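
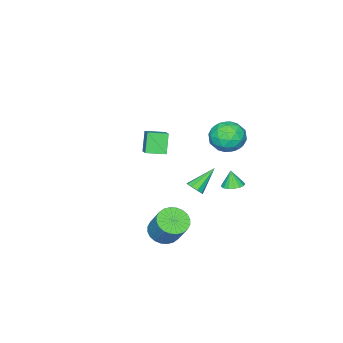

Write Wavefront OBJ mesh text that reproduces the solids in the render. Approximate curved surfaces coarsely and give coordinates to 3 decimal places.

v 1.172 2.173 -0.509
v 1.588 2.289 -0.05
v -0.292 2.527 0.729
v 1.497 2.653 -0.262
v 1.254 2.793 -0.589
v 0.973 2.643 -0.879
v 0.785 2.273 -0.996
v 0.778 1.857 -0.885
v 0.956 1.588 -0.598
v 1.235 1.594 -0.27
v 1.485 1.871 -0.053
v -1.332 3.16 -1.071
v -0.605 3.02 -1.044
v -1.428 2.88 0.071
v -0.629 3.364 -0.962
v -0.813 3.661 -0.904
v -1.116 3.843 -0.885
v -1.469 3.869 -0.909
v -1.79 3.732 -0.97
v -2.006 3.464 -1.054
v -2.067 3.127 -1.142
v -1.96 2.797 -1.213
v -1.709 2.55 -1.253
v -1.372 2.443 -1.25
v -1.025 2.5 -1.207
v -0.748 2.709 -1.132
v -2.82 -3.678 -1.79
v -3.505 -4.088 -0.381
v -1.89 -2.633 -1.034
v -2.575 -3.043 0.375
v -1.885 -4.637 -1.615
v -2.57 -5.047 -0.206
v -0.955 -3.592 -0.859
v -1.64 -4.002 0.55
v -1.07 4.106 3.082
v 0.058 4.27 3.544
v -1.158 2.31 3.936
v -0.03 2.474 4.398
v -0.971 3.143 4.821
v -0.917 4.253 4.294
v -0.183 2.327 3.186
v -0.129 3.437 2.659
v 0.606 3.171 3.608
v 0.119 3.675 4.619
v -1.219 2.905 2.861
v -1.706 3.409 3.872
v -0.499 4.346 3.238
v -0.601 2.234 4.242
v -1.155 2.627 4.491
v -0.492 2.724 4.762
v -1.072 4.335 3.679
v -0.409 4.432 3.951
v -1.014 3.769 4.701
v -0.691 2.148 3.529
v -0.028 2.245 3.801
v -0.608 3.856 2.718
v 0.055 3.953 2.989
v -0.086 2.811 2.779
v 0.487 3.796 3.548
v 0.436 2.741 4.049
v 0.346 2.654 3.337
v 0.377 3.307 3.027
v 0.2 4.093 4.142
v 0.149 3.037 4.643
v -0.404 3.43 4.892
v -0.373 4.082 4.582
v 0.523 3.447 4.179
v -1.249 3.543 2.837
v -1.3 2.487 3.338
v -0.727 2.498 2.898
v -0.696 3.15 2.588
v -1.536 3.839 3.431
v -1.587 2.784 3.932
v -1.477 3.273 4.453
v -1.446 3.926 4.143
v -1.623 3.133 3.301
v 1.888 0.36 -4.812
v 2.791 -0.202 -4.688
v 3.274 0.958 -2.944
v 2.372 1.52 -3.068
v 2.922 0.11 -4.932
v 3.405 1.271 -3.188
v 2.896 0.46 -5.158
v 3.379 1.621 -3.414
v 2.716 0.795 -5.331
v 3.2 1.956 -3.587
v 2.411 1.064 -5.425
v 2.894 2.224 -3.681
v 2.026 1.225 -5.426
v 2.509 2.386 -3.682
v 1.62 1.255 -5.333
v 2.103 2.415 -3.589
v 1.255 1.148 -5.161
v 1.738 2.309 -3.417
v 0.986 0.922 -4.936
v 1.469 2.082 -3.192
v 0.855 0.609 -4.692
v 1.338 1.77 -2.948
v 0.881 0.259 -4.466
v 1.364 1.42 -2.722
v 1.06 -0.076 -4.293
v 1.544 1.085 -2.549
v 1.366 -0.344 -4.199
v 1.849 0.816 -2.455
v 1.751 -0.506 -4.198
v 2.234 0.655 -2.454
v 2.157 -0.535 -4.291
v 2.64 0.625 -2.547
v 2.522 -0.429 -4.463
v 3.005 0.732 -2.719
f 2 1 4
f 2 4 3
f 4 1 5
f 4 5 3
f 5 1 6
f 5 6 3
f 6 1 7
f 6 7 3
f 7 1 8
f 7 8 3
f 8 1 9
f 8 9 3
f 9 1 10
f 9 10 3
f 10 1 11
f 10 11 3
f 11 1 2
f 11 2 3
f 13 12 15
f 13 15 14
f 15 12 16
f 15 16 14
f 16 12 17
f 16 17 14
f 17 12 18
f 17 18 14
f 18 12 19
f 18 19 14
f 19 12 20
f 19 20 14
f 20 12 21
f 20 21 14
f 21 12 22
f 21 22 14
f 22 12 23
f 22 23 14
f 23 12 24
f 23 24 14
f 24 12 25
f 24 25 14
f 25 12 26
f 25 26 14
f 26 12 13
f 26 13 14
f 28 30 27
f 31 28 27
f 27 30 29
f 29 31 27
f 28 34 30
f 32 28 31
f 32 34 28
f 30 34 29
f 33 31 29
f 29 34 33
f 33 32 31
f 34 32 33
f 35 72 51
f 72 46 75
f 51 75 40
f 72 75 51
f 35 51 47
f 51 40 52
f 47 52 36
f 51 52 47
f 35 47 56
f 47 36 57
f 56 57 42
f 47 57 56
f 35 56 68
f 56 42 71
f 68 71 45
f 56 71 68
f 35 68 72
f 68 45 76
f 72 76 46
f 68 76 72
f 36 52 63
f 52 40 66
f 63 66 44
f 52 66 63
f 40 75 53
f 75 46 74
f 53 74 39
f 75 74 53
f 46 76 73
f 76 45 69
f 73 69 37
f 76 69 73
f 45 71 70
f 71 42 58
f 70 58 41
f 71 58 70
f 42 57 62
f 57 36 59
f 62 59 43
f 57 59 62
f 38 64 50
f 64 44 65
f 50 65 39
f 64 65 50
f 38 50 48
f 50 39 49
f 48 49 37
f 50 49 48
f 38 48 55
f 48 37 54
f 55 54 41
f 48 54 55
f 38 55 60
f 55 41 61
f 60 61 43
f 55 61 60
f 38 60 64
f 60 43 67
f 64 67 44
f 60 67 64
f 39 65 53
f 65 44 66
f 53 66 40
f 65 66 53
f 37 49 73
f 49 39 74
f 73 74 46
f 49 74 73
f 41 54 70
f 54 37 69
f 70 69 45
f 54 69 70
f 43 61 62
f 61 41 58
f 62 58 42
f 61 58 62
f 44 67 63
f 67 43 59
f 63 59 36
f 67 59 63
f 78 77 81
f 78 81 79
f 79 81 82
f 79 82 80
f 81 77 83
f 81 83 82
f 82 83 84
f 82 84 80
f 83 77 85
f 83 85 84
f 84 85 86
f 84 86 80
f 85 77 87
f 85 87 86
f 86 87 88
f 86 88 80
f 87 77 89
f 87 89 88
f 88 89 90
f 88 90 80
f 89 77 91
f 89 91 90
f 90 91 92
f 90 92 80
f 91 77 93
f 91 93 92
f 92 93 94
f 92 94 80
f 93 77 95
f 93 95 94
f 94 95 96
f 94 96 80
f 95 77 97
f 95 97 96
f 96 97 98
f 96 98 80
f 97 77 99
f 97 99 98
f 98 99 100
f 98 100 80
f 99 77 101
f 99 101 100
f 100 101 102
f 100 102 80
f 101 77 103
f 101 103 102
f 102 103 104
f 102 104 80
f 103 77 105
f 103 105 104
f 104 105 106
f 104 106 80
f 105 77 107
f 105 107 106
f 106 107 108
f 106 108 80
f 107 77 109
f 107 109 108
f 108 109 110
f 108 110 80
f 109 77 78
f 109 78 110
f 110 78 79
f 110 79 80



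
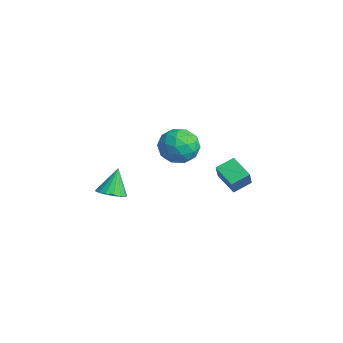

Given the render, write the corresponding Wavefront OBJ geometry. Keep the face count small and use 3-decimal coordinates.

v -0.665 -3.898 -2.527
v 0.004 -3.358 -2.539
v -1.135 -3.282 -1.013
v -0.298 -3.145 -2.719
v -0.684 -3.104 -2.856
v -1.066 -3.245 -2.917
v -1.356 -3.536 -2.889
v -1.488 -3.909 -2.777
v -1.431 -4.281 -2.609
v -1.199 -4.564 -2.421
v -0.844 -4.695 -2.258
v -0.449 -4.643 -2.156
v -0.103 -4.421 -2.139
v 0.114 -4.079 -2.211
v 0.153 -3.695 -2.355
v -0.315 3.066 -4.066
v -1.607 2.732 -3.402
v -0.354 4.158 -3.594
v -1.646 3.824 -2.93
v 0.426 2.576 -2.87
v -0.866 2.242 -2.206
v 0.387 3.668 -2.398
v -0.905 3.334 -1.734
v -1.213 0.429 -0.175
v -0.082 0.854 -0.132
v -0.658 -1.154 0.832
v 0.473 -0.729 0.875
v -0.404 -0.178 1.499
v -0.747 0.8 0.877
v 0.007 -1.1 -0.177
v -0.336 -0.122 -0.799
v 0.672 -0.091 -0.133
v 0.418 0.478 0.903
v -1.158 -0.778 -0.203
v -1.412 -0.209 0.833
v -0.696 0.78 -0.242
v -0.044 -1.08 0.942
v -0.559 -0.756 1.309
v 0.106 -0.507 1.334
v -1.087 0.749 0.351
v -0.422 0.999 0.377
v -0.611 0.392 1.335
v -0.318 -1.299 0.323
v 0.347 -1.049 0.349
v -0.846 0.207 -0.634
v -0.181 0.456 -0.609
v -0.129 -0.692 -0.635
v 0.412 0.474 -0.217
v 0.738 -0.456 0.375
v 0.464 -0.674 -0.243
v 0.262 -0.099 -0.609
v 0.263 0.809 0.392
v 0.589 -0.121 0.984
v 0.074 0.203 1.351
v -0.128 0.778 0.985
v 0.706 0.254 0.391
v -1.329 -0.179 -0.284
v -1.003 -1.109 0.308
v -0.612 -1.078 -0.285
v -0.814 -0.503 -0.651
v -1.478 0.156 0.325
v -1.152 -0.774 0.917
v -1.002 -0.201 1.309
v -1.204 0.374 0.943
v -1.446 -0.554 0.309
f 2 1 4
f 2 4 3
f 4 1 5
f 4 5 3
f 5 1 6
f 5 6 3
f 6 1 7
f 6 7 3
f 7 1 8
f 7 8 3
f 8 1 9
f 8 9 3
f 9 1 10
f 9 10 3
f 10 1 11
f 10 11 3
f 11 1 12
f 11 12 3
f 12 1 13
f 12 13 3
f 13 1 14
f 13 14 3
f 14 1 15
f 14 15 3
f 15 1 2
f 15 2 3
f 17 19 16
f 20 17 16
f 16 19 18
f 18 20 16
f 17 23 19
f 21 17 20
f 21 23 17
f 19 23 18
f 22 20 18
f 18 23 22
f 22 21 20
f 23 21 22
f 24 61 40
f 61 35 64
f 40 64 29
f 61 64 40
f 24 40 36
f 40 29 41
f 36 41 25
f 40 41 36
f 24 36 45
f 36 25 46
f 45 46 31
f 36 46 45
f 24 45 57
f 45 31 60
f 57 60 34
f 45 60 57
f 24 57 61
f 57 34 65
f 61 65 35
f 57 65 61
f 25 41 52
f 41 29 55
f 52 55 33
f 41 55 52
f 29 64 42
f 64 35 63
f 42 63 28
f 64 63 42
f 35 65 62
f 65 34 58
f 62 58 26
f 65 58 62
f 34 60 59
f 60 31 47
f 59 47 30
f 60 47 59
f 31 46 51
f 46 25 48
f 51 48 32
f 46 48 51
f 27 53 39
f 53 33 54
f 39 54 28
f 53 54 39
f 27 39 37
f 39 28 38
f 37 38 26
f 39 38 37
f 27 37 44
f 37 26 43
f 44 43 30
f 37 43 44
f 27 44 49
f 44 30 50
f 49 50 32
f 44 50 49
f 27 49 53
f 49 32 56
f 53 56 33
f 49 56 53
f 28 54 42
f 54 33 55
f 42 55 29
f 54 55 42
f 26 38 62
f 38 28 63
f 62 63 35
f 38 63 62
f 30 43 59
f 43 26 58
f 59 58 34
f 43 58 59
f 32 50 51
f 50 30 47
f 51 47 31
f 50 47 51
f 33 56 52
f 56 32 48
f 52 48 25
f 56 48 52



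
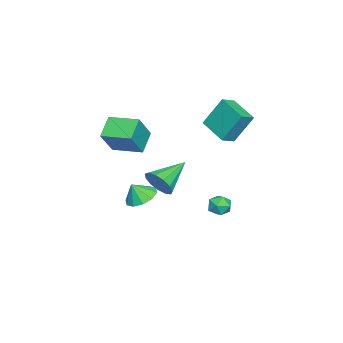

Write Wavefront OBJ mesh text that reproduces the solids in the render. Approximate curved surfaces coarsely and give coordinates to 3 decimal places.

v 1.489 0.226 0.854
v 2.019 0.651 1.459
v -0.129 1.054 1.686
v 1.975 0.968 1.058
v 1.776 1.049 0.592
v 1.487 0.868 0.209
v 1.198 0.484 0.031
v 1.002 0.017 0.114
v 0.96 -0.383 0.431
v 1.087 -0.59 0.883
v 1.341 -0.538 1.325
v 1.642 -0.244 1.618
v 1.895 0.2 1.668
v -3.344 0.905 2.916
v -3.674 1.828 4.602
v -4.094 1.312 2.546
v -4.424 2.235 4.232
v -2.336 2.265 2.368
v -2.666 3.188 4.054
v -3.086 2.672 1.998
v -3.416 3.595 3.684
v -2.401 -3.227 2.114
v -1.348 -3.46 3.568
v -2.252 -1.521 2.28
v -1.2 -1.755 3.735
v -1.26 -3.245 1.285
v -0.208 -3.479 2.74
v -1.112 -1.54 1.452
v -0.059 -1.773 2.906
v 3.564 4.546 1.165
v 3.931 3.998 1.297
v 2.789 3.922 0.723
v 3.156 3.374 0.855
v 2.879 3.723 1.359
v 3.358 4.109 1.632
v 3.362 3.811 0.388
v 3.841 4.197 0.661
v 3.806 3.543 0.817
v 3.507 3.489 1.417
v 3.213 4.431 0.603
v 2.914 4.377 1.203
v -1.074 -1.628 -1.768
v -0.201 -1.737 -2.069
v -0.806 -2.072 -0.832
v -0.238 -1.223 -1.815
v -0.595 -0.864 -1.542
v -1.134 -0.796 -1.356
v -1.651 -1.047 -1.327
v -1.947 -1.519 -1.467
v -1.91 -2.033 -1.721
v -1.553 -2.392 -1.994
v -1.014 -2.459 -2.18
v -0.497 -2.209 -2.209
f 2 1 4
f 2 4 3
f 4 1 5
f 4 5 3
f 5 1 6
f 5 6 3
f 6 1 7
f 6 7 3
f 7 1 8
f 7 8 3
f 8 1 9
f 8 9 3
f 9 1 10
f 9 10 3
f 10 1 11
f 10 11 3
f 11 1 12
f 11 12 3
f 12 1 13
f 12 13 3
f 13 1 2
f 13 2 3
f 15 17 14
f 18 15 14
f 14 17 16
f 16 18 14
f 15 21 17
f 19 15 18
f 19 21 15
f 17 21 16
f 20 18 16
f 16 21 20
f 20 19 18
f 21 19 20
f 23 25 22
f 26 23 22
f 22 25 24
f 24 26 22
f 23 29 25
f 27 23 26
f 27 29 23
f 25 29 24
f 28 26 24
f 24 29 28
f 28 27 26
f 29 27 28
f 30 41 35
f 30 35 31
f 30 31 37
f 30 37 40
f 30 40 41
f 31 35 39
f 35 41 34
f 41 40 32
f 40 37 36
f 37 31 38
f 33 39 34
f 33 34 32
f 33 32 36
f 33 36 38
f 33 38 39
f 34 39 35
f 32 34 41
f 36 32 40
f 38 36 37
f 39 38 31
f 43 42 45
f 43 45 44
f 45 42 46
f 45 46 44
f 46 42 47
f 46 47 44
f 47 42 48
f 47 48 44
f 48 42 49
f 48 49 44
f 49 42 50
f 49 50 44
f 50 42 51
f 50 51 44
f 51 42 52
f 51 52 44
f 52 42 53
f 52 53 44
f 53 42 43
f 53 43 44



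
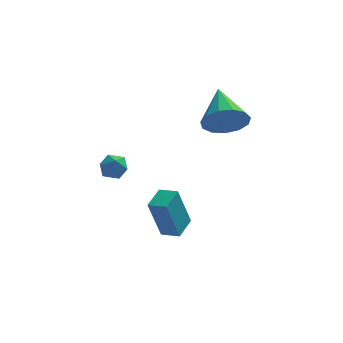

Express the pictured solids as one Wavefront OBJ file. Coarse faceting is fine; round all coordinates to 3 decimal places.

v 1.386 -2.522 -4.451
v 0.846 -2.863 -2.451
v 1.835 -1.495 -4.155
v 1.295 -1.835 -2.154
v 2.165 -2.905 -4.306
v 1.625 -3.245 -2.305
v 2.614 -1.877 -4.009
v 2.074 -2.218 -2.009
v 4.022 -1.138 1.561
v 4.596 -0.667 0.804
v 3.718 0.738 2.499
v 4.03 -0.663 0.613
v 3.462 -0.811 0.723
v 3.071 -1.062 1.099
v 2.983 -1.338 1.622
v 3.225 -1.55 2.125
v 3.72 -1.631 2.449
v 4.311 -1.556 2.491
v 4.81 -1.349 2.238
v 5.06 -1.074 1.77
v 4.98 -0.82 1.236
v -0.742 -2.807 0.502
v -0.497 -2.412 0.001
v -0.523 -3.708 -0.101
v -0.278 -3.313 -0.602
v 0.062 -3.366 -0.011
v -0.074 -2.809 0.361
v -0.946 -3.311 -0.461
v -1.082 -2.754 -0.089
v -0.623 -2.724 -0.595
v 0 -2.758 -0.316
v -1.02 -3.362 0.216
v -0.397 -3.396 0.495
f 2 4 1
f 5 2 1
f 1 4 3
f 3 5 1
f 2 8 4
f 6 2 5
f 6 8 2
f 4 8 3
f 7 5 3
f 3 8 7
f 7 6 5
f 8 6 7
f 10 9 12
f 10 12 11
f 12 9 13
f 12 13 11
f 13 9 14
f 13 14 11
f 14 9 15
f 14 15 11
f 15 9 16
f 15 16 11
f 16 9 17
f 16 17 11
f 17 9 18
f 17 18 11
f 18 9 19
f 18 19 11
f 19 9 20
f 19 20 11
f 20 9 21
f 20 21 11
f 21 9 10
f 21 10 11
f 22 33 27
f 22 27 23
f 22 23 29
f 22 29 32
f 22 32 33
f 23 27 31
f 27 33 26
f 33 32 24
f 32 29 28
f 29 23 30
f 25 31 26
f 25 26 24
f 25 24 28
f 25 28 30
f 25 30 31
f 26 31 27
f 24 26 33
f 28 24 32
f 30 28 29
f 31 30 23



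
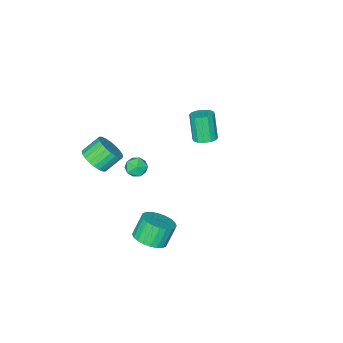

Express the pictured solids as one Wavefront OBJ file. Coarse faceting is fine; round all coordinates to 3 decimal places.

v -3.72 -1.106 -1.27
v -3.051 -0.945 -1.099
v -3.33 -1.553 0.562
v -4 -1.714 0.39
v -3.244 -0.643 -1.021
v -3.523 -1.25 0.64
v -3.565 -0.464 -1.009
v -3.844 -1.072 0.651
v -3.928 -0.458 -1.068
v -4.207 -1.066 0.592
v -4.235 -0.625 -1.181
v -4.514 -1.233 0.48
v -4.404 -0.922 -1.318
v -4.683 -1.529 0.343
v -4.39 -1.267 -1.442
v -4.669 -1.875 0.219
v -4.197 -1.57 -1.52
v -4.476 -2.177 0.141
v -3.876 -1.748 -1.531
v -4.155 -2.356 0.129
v -3.513 -1.754 -1.472
v -3.792 -2.362 0.188
v -3.206 -1.587 -1.36
v -3.485 -2.195 0.301
v -3.037 -1.291 -1.223
v -3.316 -1.898 0.438
v 3.758 -1.648 1.021
v 4.117 -2.221 1.63
v 3.201 -1.906 2.467
v 2.842 -1.332 1.859
v 4.29 -1.921 1.706
v 3.375 -1.606 2.544
v 4.383 -1.58 1.679
v 3.467 -1.265 2.517
v 4.38 -1.248 1.552
v 3.465 -0.933 2.389
v 4.283 -0.978 1.343
v 3.367 -0.663 2.181
v 4.106 -0.809 1.086
v 3.19 -0.494 1.924
v 3.875 -0.768 0.819
v 2.96 -0.453 1.656
v 3.627 -0.861 0.583
v 2.712 -0.546 1.42
v 3.399 -1.074 0.413
v 2.483 -0.759 1.25
v 3.225 -1.374 0.336
v 2.31 -1.059 1.174
v 3.133 -1.715 0.363
v 2.217 -1.4 1.201
v 3.135 -2.047 0.491
v 2.22 -1.732 1.328
v 3.233 -2.317 0.699
v 2.317 -2.002 1.537
v 3.41 -2.486 0.956
v 2.494 -2.171 1.794
v 3.64 -2.527 1.224
v 2.725 -2.212 2.061
v 3.888 -2.434 1.46
v 2.973 -2.119 2.297
v 2.284 1.068 1.556
v 2.862 1.123 1.139
v 2.398 -0.083 1.561
v 2.976 -0.028 1.144
v 3.001 0.199 1.821
v 2.93 0.911 1.818
v 2.33 0.129 0.882
v 2.259 0.841 0.879
v 2.89 0.543 0.722
v 3.305 0.587 1.303
v 1.955 0.453 1.397
v 2.37 0.497 1.978
v 3.481 2.567 -2.889
v 4.121 1.901 -2.532
v 3.459 1.907 -1.333
v 2.819 2.573 -1.691
v 4.296 2.233 -2.437
v 3.633 2.239 -1.238
v 4.347 2.615 -2.411
v 3.684 2.621 -1.212
v 4.266 2.989 -2.458
v 3.603 2.995 -1.259
v 4.065 3.3 -2.57
v 3.403 3.306 -1.371
v 3.776 3.499 -2.731
v 3.113 3.505 -1.532
v 3.442 3.556 -2.916
v 2.779 3.562 -1.717
v 3.114 3.462 -3.097
v 2.451 3.468 -1.898
v 2.841 3.233 -3.247
v 2.179 3.239 -2.048
v 2.667 2.901 -3.342
v 2.004 2.907 -2.143
v 2.616 2.519 -3.368
v 1.953 2.525 -2.169
v 2.697 2.145 -3.321
v 2.034 2.151 -2.122
v 2.897 1.834 -3.209
v 2.235 1.84 -2.01
v 3.187 1.635 -3.048
v 2.524 1.641 -1.849
v 3.521 1.578 -2.863
v 2.858 1.584 -1.664
v 3.849 1.672 -2.682
v 3.186 1.678 -1.483
f 2 1 5
f 2 5 3
f 3 5 6
f 3 6 4
f 5 1 7
f 5 7 6
f 6 7 8
f 6 8 4
f 7 1 9
f 7 9 8
f 8 9 10
f 8 10 4
f 9 1 11
f 9 11 10
f 10 11 12
f 10 12 4
f 11 1 13
f 11 13 12
f 12 13 14
f 12 14 4
f 13 1 15
f 13 15 14
f 14 15 16
f 14 16 4
f 15 1 17
f 15 17 16
f 16 17 18
f 16 18 4
f 17 1 19
f 17 19 18
f 18 19 20
f 18 20 4
f 19 1 21
f 19 21 20
f 20 21 22
f 20 22 4
f 21 1 23
f 21 23 22
f 22 23 24
f 22 24 4
f 23 1 25
f 23 25 24
f 24 25 26
f 24 26 4
f 25 1 2
f 25 2 26
f 26 2 3
f 26 3 4
f 28 27 31
f 28 31 29
f 29 31 32
f 29 32 30
f 31 27 33
f 31 33 32
f 32 33 34
f 32 34 30
f 33 27 35
f 33 35 34
f 34 35 36
f 34 36 30
f 35 27 37
f 35 37 36
f 36 37 38
f 36 38 30
f 37 27 39
f 37 39 38
f 38 39 40
f 38 40 30
f 39 27 41
f 39 41 40
f 40 41 42
f 40 42 30
f 41 27 43
f 41 43 42
f 42 43 44
f 42 44 30
f 43 27 45
f 43 45 44
f 44 45 46
f 44 46 30
f 45 27 47
f 45 47 46
f 46 47 48
f 46 48 30
f 47 27 49
f 47 49 48
f 48 49 50
f 48 50 30
f 49 27 51
f 49 51 50
f 50 51 52
f 50 52 30
f 51 27 53
f 51 53 52
f 52 53 54
f 52 54 30
f 53 27 55
f 53 55 54
f 54 55 56
f 54 56 30
f 55 27 57
f 55 57 56
f 56 57 58
f 56 58 30
f 57 27 59
f 57 59 58
f 58 59 60
f 58 60 30
f 59 27 28
f 59 28 60
f 60 28 29
f 60 29 30
f 61 72 66
f 61 66 62
f 61 62 68
f 61 68 71
f 61 71 72
f 62 66 70
f 66 72 65
f 72 71 63
f 71 68 67
f 68 62 69
f 64 70 65
f 64 65 63
f 64 63 67
f 64 67 69
f 64 69 70
f 65 70 66
f 63 65 72
f 67 63 71
f 69 67 68
f 70 69 62
f 74 73 77
f 74 77 75
f 75 77 78
f 75 78 76
f 77 73 79
f 77 79 78
f 78 79 80
f 78 80 76
f 79 73 81
f 79 81 80
f 80 81 82
f 80 82 76
f 81 73 83
f 81 83 82
f 82 83 84
f 82 84 76
f 83 73 85
f 83 85 84
f 84 85 86
f 84 86 76
f 85 73 87
f 85 87 86
f 86 87 88
f 86 88 76
f 87 73 89
f 87 89 88
f 88 89 90
f 88 90 76
f 89 73 91
f 89 91 90
f 90 91 92
f 90 92 76
f 91 73 93
f 91 93 92
f 92 93 94
f 92 94 76
f 93 73 95
f 93 95 94
f 94 95 96
f 94 96 76
f 95 73 97
f 95 97 96
f 96 97 98
f 96 98 76
f 97 73 99
f 97 99 98
f 98 99 100
f 98 100 76
f 99 73 101
f 99 101 100
f 100 101 102
f 100 102 76
f 101 73 103
f 101 103 102
f 102 103 104
f 102 104 76
f 103 73 105
f 103 105 104
f 104 105 106
f 104 106 76
f 105 73 74
f 105 74 106
f 106 74 75
f 106 75 76



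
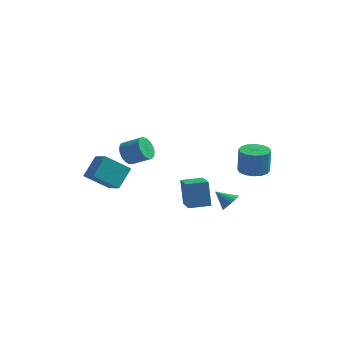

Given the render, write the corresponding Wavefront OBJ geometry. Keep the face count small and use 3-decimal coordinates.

v -2.668 -0.368 0.12
v -2.324 -0.143 -0.543
v -1.229 -0.108 0.036
v -1.572 -0.332 0.7
v -2.421 0.178 -0.38
v -1.325 0.213 0.2
v -2.574 0.374 -0.102
v -1.479 0.409 0.478
v -2.749 0.401 0.227
v -1.653 0.436 0.807
v -2.905 0.251 0.532
v -1.809 0.286 1.111
v -3.007 -0.04 0.742
v -1.911 -0.005 1.321
v -3.031 -0.406 0.81
v -1.935 -0.371 1.389
v -2.972 -0.764 0.719
v -1.876 -0.729 1.299
v -2.843 -1.031 0.492
v -1.747 -0.995 1.071
v -2.674 -1.145 0.179
v -1.578 -1.11 0.759
v -2.504 -1.082 -0.147
v -1.408 -1.047 0.433
v -2.371 -0.855 -0.412
v -1.275 -0.82 0.168
v -2.306 -0.516 -0.555
v -1.211 -0.481 0.025
v 0.767 -1.037 -2.77
v 0.486 -0.707 -1.208
v 1.807 -0.382 -2.721
v 1.527 -0.053 -1.16
v 1.473 -2.187 -2.4
v 1.193 -1.858 -0.839
v 2.514 -1.533 -2.352
v 2.233 -1.203 -0.79
v 2.765 1.009 -3.393
v 3.094 0.665 -2.935
v 1.855 1.051 -2.707
v 3.158 0.944 -2.867
v 3.145 1.235 -2.903
v 3.056 1.481 -3.036
v 2.91 1.634 -3.239
v 2.735 1.663 -3.473
v 2.565 1.563 -3.692
v 2.436 1.352 -3.85
v 2.371 1.074 -3.919
v 2.385 0.783 -3.883
v 2.474 0.536 -3.75
v 2.62 0.383 -3.546
v 2.795 0.354 -3.312
v 2.964 0.455 -3.094
v -3.8 -0.241 -2.815
v -4.995 -0.982 -1.724
v -3.519 0.842 -1.771
v -4.714 0.1 -0.68
v -2.946 -0.92 -2.34
v -4.141 -1.662 -1.249
v -2.665 0.162 -1.296
v -3.86 -0.579 -0.205
v 3.196 3.657 -2.075
v 4.063 3.459 -2.103
v 4.112 3.444 -0.514
v 3.244 3.643 -0.485
v 4.046 3.919 -2.098
v 4.095 3.905 -0.509
v 3.801 4.309 -2.087
v 3.85 4.295 -0.498
v 3.394 4.525 -2.073
v 3.443 4.51 -0.484
v 2.934 4.508 -2.059
v 2.983 4.493 -0.47
v 2.544 4.263 -2.049
v 2.593 4.248 -0.46
v 2.328 3.856 -2.046
v 2.377 3.841 -0.457
v 2.345 3.395 -2.051
v 2.394 3.381 -0.462
v 2.59 3.005 -2.062
v 2.639 2.991 -0.473
v 2.997 2.79 -2.076
v 3.046 2.775 -0.487
v 3.457 2.807 -2.09
v 3.506 2.792 -0.501
v 3.847 3.052 -2.1
v 3.896 3.037 -0.511
f 2 1 5
f 2 5 3
f 3 5 6
f 3 6 4
f 5 1 7
f 5 7 6
f 6 7 8
f 6 8 4
f 7 1 9
f 7 9 8
f 8 9 10
f 8 10 4
f 9 1 11
f 9 11 10
f 10 11 12
f 10 12 4
f 11 1 13
f 11 13 12
f 12 13 14
f 12 14 4
f 13 1 15
f 13 15 14
f 14 15 16
f 14 16 4
f 15 1 17
f 15 17 16
f 16 17 18
f 16 18 4
f 17 1 19
f 17 19 18
f 18 19 20
f 18 20 4
f 19 1 21
f 19 21 20
f 20 21 22
f 20 22 4
f 21 1 23
f 21 23 22
f 22 23 24
f 22 24 4
f 23 1 25
f 23 25 24
f 24 25 26
f 24 26 4
f 25 1 27
f 25 27 26
f 26 27 28
f 26 28 4
f 27 1 2
f 27 2 28
f 28 2 3
f 28 3 4
f 30 32 29
f 33 30 29
f 29 32 31
f 31 33 29
f 30 36 32
f 34 30 33
f 34 36 30
f 32 36 31
f 35 33 31
f 31 36 35
f 35 34 33
f 36 34 35
f 38 37 40
f 38 40 39
f 40 37 41
f 40 41 39
f 41 37 42
f 41 42 39
f 42 37 43
f 42 43 39
f 43 37 44
f 43 44 39
f 44 37 45
f 44 45 39
f 45 37 46
f 45 46 39
f 46 37 47
f 46 47 39
f 47 37 48
f 47 48 39
f 48 37 49
f 48 49 39
f 49 37 50
f 49 50 39
f 50 37 51
f 50 51 39
f 51 37 52
f 51 52 39
f 52 37 38
f 52 38 39
f 54 56 53
f 57 54 53
f 53 56 55
f 55 57 53
f 54 60 56
f 58 54 57
f 58 60 54
f 56 60 55
f 59 57 55
f 55 60 59
f 59 58 57
f 60 58 59
f 62 61 65
f 62 65 63
f 63 65 66
f 63 66 64
f 65 61 67
f 65 67 66
f 66 67 68
f 66 68 64
f 67 61 69
f 67 69 68
f 68 69 70
f 68 70 64
f 69 61 71
f 69 71 70
f 70 71 72
f 70 72 64
f 71 61 73
f 71 73 72
f 72 73 74
f 72 74 64
f 73 61 75
f 73 75 74
f 74 75 76
f 74 76 64
f 75 61 77
f 75 77 76
f 76 77 78
f 76 78 64
f 77 61 79
f 77 79 78
f 78 79 80
f 78 80 64
f 79 61 81
f 79 81 80
f 80 81 82
f 80 82 64
f 81 61 83
f 81 83 82
f 82 83 84
f 82 84 64
f 83 61 85
f 83 85 84
f 84 85 86
f 84 86 64
f 85 61 62
f 85 62 86
f 86 62 63
f 86 63 64



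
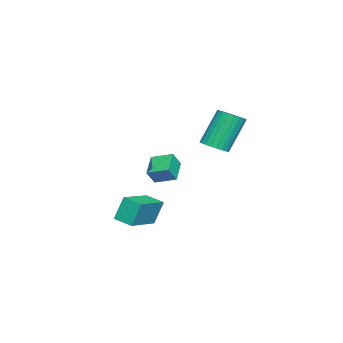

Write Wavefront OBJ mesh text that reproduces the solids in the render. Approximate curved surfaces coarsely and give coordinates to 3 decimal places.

v -3.126 -4.194 -2.188
v -3.107 -3.082 -1.828
v -1.992 -4.023 -2.779
v -1.973 -2.91 -2.419
v -2.687 -4.45 -1.421
v -2.668 -3.337 -1.061
v -1.553 -4.278 -2.012
v -1.534 -3.166 -1.652
v 2.433 -3.298 -3.06
v 2.123 -2.944 -1.816
v 2.696 -2.374 -3.257
v 2.386 -2.02 -2.013
v 4.274 -3.7 -2.487
v 3.964 -3.346 -1.243
v 4.537 -2.776 -2.684
v 4.227 -2.422 -1.44
v -1.474 -0.886 0.161
v -0.823 -0.563 0.35
v -1.656 0.029 2.207
v -2.306 -0.294 2.019
v -0.961 -0.342 0.217
v -1.794 0.251 2.075
v -1.177 -0.203 0.076
v -2.009 0.39 1.934
v -1.438 -0.168 -0.052
v -2.27 0.424 1.806
v -1.704 -0.243 -0.147
v -2.537 0.35 1.71
v -1.935 -0.415 -0.196
v -2.768 0.177 1.662
v -2.096 -0.659 -0.19
v -2.929 -0.067 1.667
v -2.162 -0.938 -0.131
v -2.995 -0.346 1.727
v -2.124 -1.209 -0.027
v -2.957 -0.617 1.83
v -1.986 -1.431 0.105
v -2.819 -0.838 1.963
v -1.771 -1.57 0.246
v -2.603 -0.977 2.104
v -1.51 -1.604 0.374
v -2.342 -1.012 2.232
v -1.243 -1.53 0.47
v -2.076 -0.937 2.327
v -1.012 -1.357 0.518
v -1.845 -0.765 2.376
v -0.851 -1.113 0.513
v -1.684 -0.521 2.37
v -0.785 -0.834 0.453
v -1.618 -0.242 2.311
f 2 4 1
f 5 2 1
f 1 4 3
f 3 5 1
f 2 8 4
f 6 2 5
f 6 8 2
f 4 8 3
f 7 5 3
f 3 8 7
f 7 6 5
f 8 6 7
f 10 12 9
f 13 10 9
f 9 12 11
f 11 13 9
f 10 16 12
f 14 10 13
f 14 16 10
f 12 16 11
f 15 13 11
f 11 16 15
f 15 14 13
f 16 14 15
f 18 17 21
f 18 21 19
f 19 21 22
f 19 22 20
f 21 17 23
f 21 23 22
f 22 23 24
f 22 24 20
f 23 17 25
f 23 25 24
f 24 25 26
f 24 26 20
f 25 17 27
f 25 27 26
f 26 27 28
f 26 28 20
f 27 17 29
f 27 29 28
f 28 29 30
f 28 30 20
f 29 17 31
f 29 31 30
f 30 31 32
f 30 32 20
f 31 17 33
f 31 33 32
f 32 33 34
f 32 34 20
f 33 17 35
f 33 35 34
f 34 35 36
f 34 36 20
f 35 17 37
f 35 37 36
f 36 37 38
f 36 38 20
f 37 17 39
f 37 39 38
f 38 39 40
f 38 40 20
f 39 17 41
f 39 41 40
f 40 41 42
f 40 42 20
f 41 17 43
f 41 43 42
f 42 43 44
f 42 44 20
f 43 17 45
f 43 45 44
f 44 45 46
f 44 46 20
f 45 17 47
f 45 47 46
f 46 47 48
f 46 48 20
f 47 17 49
f 47 49 48
f 48 49 50
f 48 50 20
f 49 17 18
f 49 18 50
f 50 18 19
f 50 19 20



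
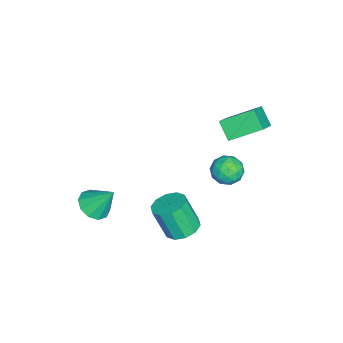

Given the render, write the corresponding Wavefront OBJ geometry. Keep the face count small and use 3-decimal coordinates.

v 1.985 -0.275 -2.291
v 2.761 0.026 -2.12
v 2.671 -0.644 -0.538
v 1.895 -0.945 -0.709
v 2.411 0.393 -1.984
v 2.321 -0.276 -0.402
v 1.898 0.505 -1.966
v 1.808 -0.164 -0.384
v 1.418 0.319 -2.072
v 1.329 -0.35 -0.49
v 1.155 -0.094 -2.261
v 1.065 -0.763 -0.679
v 1.209 -0.576 -2.462
v 1.119 -1.246 -0.88
v 1.559 -0.944 -2.598
v 1.469 -1.613 -1.016
v 2.072 -1.056 -2.616
v 1.982 -1.725 -1.034
v 2.551 -0.87 -2.51
v 2.462 -1.539 -0.928
v 2.815 -0.457 -2.321
v 2.725 -1.126 -0.739
v 2.632 -4.118 -0.773
v 3.471 -4.156 -0.795
v 2.708 -3.182 0.473
v 3.321 -3.754 -1.087
v 2.908 -3.491 -1.26
v 2.39 -3.467 -1.246
v 1.964 -3.692 -1.052
v 1.793 -4.079 -0.751
v 1.943 -4.481 -0.459
v 2.356 -4.744 -0.286
v 2.875 -4.768 -0.3
v 3.3 -4.543 -0.494
v -1.891 0.488 1.968
v -2.276 1.977 2.782
v -3.084 0.641 1.123
v -3.469 2.13 1.937
v -1.291 1.05 1.223
v -1.676 2.539 2.037
v -2.484 1.203 0.378
v -2.869 2.692 1.192
v 0.492 2.049 0.695
v 0.991 1.447 0.485
v -0.491 1.193 0.815
v 0.008 0.591 0.605
v 0.102 0.964 1.317
v 0.71 1.494 1.243
v -0.21 1.146 0.057
v 0.398 1.676 -0.017
v 0.557 0.889 0.091
v 0.75 0.777 0.869
v -0.25 1.863 0.431
v -0.057 1.751 1.209
v 0.828 1.824 0.579
v -0.328 0.816 0.721
v -0.273 1.036 1.139
v 0.02 0.682 1.015
v 0.663 1.851 1.025
v 0.956 1.497 0.901
v 0.433 1.213 1.39
v -0.456 1.143 0.399
v -0.163 0.789 0.275
v 0.48 1.958 0.285
v 0.773 1.604 0.161
v 0.067 1.427 -0.09
v 0.866 1.142 0.224
v 0.288 0.638 0.295
v 0.16 0.965 -0.027
v 0.517 1.276 -0.071
v 0.979 1.076 0.682
v 0.401 0.572 0.752
v 0.457 0.792 1.171
v 0.814 1.103 1.127
v 0.724 0.747 0.45
v 0.099 2.068 0.548
v -0.479 1.564 0.618
v -0.314 1.537 0.173
v 0.043 1.848 0.129
v 0.212 2.002 1.005
v -0.366 1.498 1.076
v -0.017 1.364 1.371
v 0.34 1.675 1.327
v -0.224 1.893 0.85
f 2 1 5
f 2 5 3
f 3 5 6
f 3 6 4
f 5 1 7
f 5 7 6
f 6 7 8
f 6 8 4
f 7 1 9
f 7 9 8
f 8 9 10
f 8 10 4
f 9 1 11
f 9 11 10
f 10 11 12
f 10 12 4
f 11 1 13
f 11 13 12
f 12 13 14
f 12 14 4
f 13 1 15
f 13 15 14
f 14 15 16
f 14 16 4
f 15 1 17
f 15 17 16
f 16 17 18
f 16 18 4
f 17 1 19
f 17 19 18
f 18 19 20
f 18 20 4
f 19 1 21
f 19 21 20
f 20 21 22
f 20 22 4
f 21 1 2
f 21 2 22
f 22 2 3
f 22 3 4
f 24 23 26
f 24 26 25
f 26 23 27
f 26 27 25
f 27 23 28
f 27 28 25
f 28 23 29
f 28 29 25
f 29 23 30
f 29 30 25
f 30 23 31
f 30 31 25
f 31 23 32
f 31 32 25
f 32 23 33
f 32 33 25
f 33 23 34
f 33 34 25
f 34 23 24
f 34 24 25
f 36 38 35
f 39 36 35
f 35 38 37
f 37 39 35
f 36 42 38
f 40 36 39
f 40 42 36
f 38 42 37
f 41 39 37
f 37 42 41
f 41 40 39
f 42 40 41
f 43 80 59
f 80 54 83
f 59 83 48
f 80 83 59
f 43 59 55
f 59 48 60
f 55 60 44
f 59 60 55
f 43 55 64
f 55 44 65
f 64 65 50
f 55 65 64
f 43 64 76
f 64 50 79
f 76 79 53
f 64 79 76
f 43 76 80
f 76 53 84
f 80 84 54
f 76 84 80
f 44 60 71
f 60 48 74
f 71 74 52
f 60 74 71
f 48 83 61
f 83 54 82
f 61 82 47
f 83 82 61
f 54 84 81
f 84 53 77
f 81 77 45
f 84 77 81
f 53 79 78
f 79 50 66
f 78 66 49
f 79 66 78
f 50 65 70
f 65 44 67
f 70 67 51
f 65 67 70
f 46 72 58
f 72 52 73
f 58 73 47
f 72 73 58
f 46 58 56
f 58 47 57
f 56 57 45
f 58 57 56
f 46 56 63
f 56 45 62
f 63 62 49
f 56 62 63
f 46 63 68
f 63 49 69
f 68 69 51
f 63 69 68
f 46 68 72
f 68 51 75
f 72 75 52
f 68 75 72
f 47 73 61
f 73 52 74
f 61 74 48
f 73 74 61
f 45 57 81
f 57 47 82
f 81 82 54
f 57 82 81
f 49 62 78
f 62 45 77
f 78 77 53
f 62 77 78
f 51 69 70
f 69 49 66
f 70 66 50
f 69 66 70
f 52 75 71
f 75 51 67
f 71 67 44
f 75 67 71



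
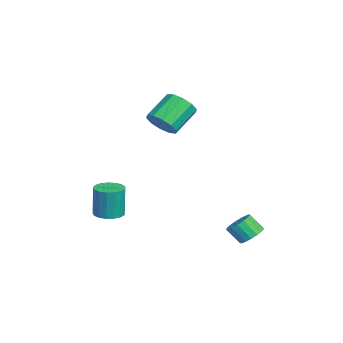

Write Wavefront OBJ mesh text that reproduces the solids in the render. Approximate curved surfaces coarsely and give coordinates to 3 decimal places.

v 2.94 4.3 -3.788
v 3.701 3.885 -3.856
v 3.362 3.105 -2.899
v 2.6 3.52 -2.832
v 3.778 4.188 -3.582
v 3.438 3.409 -2.625
v 3.662 4.518 -3.355
v 3.322 3.738 -2.398
v 3.381 4.797 -3.227
v 3.041 4.018 -2.27
v 2.998 4.962 -3.228
v 2.659 4.183 -2.271
v 2.603 4.976 -3.357
v 2.263 4.197 -2.4
v 2.284 4.835 -3.585
v 1.945 4.055 -2.628
v 2.116 4.571 -3.86
v 1.777 3.791 -2.903
v 2.137 4.245 -4.118
v 1.797 3.465 -3.161
v 2.341 3.931 -4.301
v 2.001 3.152 -3.344
v 2.683 3.702 -4.366
v 2.343 2.923 -3.409
v 3.083 3.61 -4.299
v 2.743 2.831 -3.342
v 3.451 3.676 -4.115
v 3.111 2.897 -3.158
v -1.783 -0.655 3.206
v -1.351 -1.147 4.09
v -2.486 0.104 5.339
v -2.917 0.595 4.454
v -0.952 -0.621 3.926
v -2.087 0.629 5.175
v -0.871 -0.108 3.487
v -2.005 1.142 4.736
v -1.137 0.195 2.94
v -2.272 1.446 4.189
v -1.651 0.174 2.495
v -2.785 1.424 3.744
v -2.214 -0.164 2.321
v -3.349 1.087 3.57
v -2.613 -0.689 2.485
v -3.748 0.561 3.734
v -2.695 -1.202 2.924
v -3.829 0.048 4.173
v -2.428 -1.506 3.471
v -3.563 -0.255 4.72
v -1.915 -1.484 3.916
v -3.049 -0.234 5.165
v -1.711 -3.792 -4.089
v -0.957 -4.385 -4.057
v -1.014 -4.34 -1.918
v -1.769 -3.748 -1.951
v -0.768 -3.967 -4.06
v -0.825 -3.922 -1.922
v -0.795 -3.508 -4.071
v -0.852 -3.463 -1.932
v -1.032 -3.115 -4.085
v -1.089 -3.07 -1.947
v -1.424 -2.876 -4.101
v -1.482 -2.832 -1.962
v -1.883 -2.848 -4.114
v -1.94 -2.803 -1.975
v -2.302 -3.036 -4.121
v -2.359 -2.991 -1.982
v -2.586 -3.398 -4.121
v -2.643 -3.353 -1.982
v -2.669 -3.849 -4.114
v -2.727 -3.804 -1.975
v -2.534 -4.288 -4.101
v -2.591 -4.243 -1.962
v -2.209 -4.613 -4.085
v -2.266 -4.568 -1.947
v -1.771 -4.75 -4.071
v -1.828 -4.705 -1.932
v -1.319 -4.668 -4.06
v -1.376 -4.623 -1.922
f 2 1 5
f 2 5 3
f 3 5 6
f 3 6 4
f 5 1 7
f 5 7 6
f 6 7 8
f 6 8 4
f 7 1 9
f 7 9 8
f 8 9 10
f 8 10 4
f 9 1 11
f 9 11 10
f 10 11 12
f 10 12 4
f 11 1 13
f 11 13 12
f 12 13 14
f 12 14 4
f 13 1 15
f 13 15 14
f 14 15 16
f 14 16 4
f 15 1 17
f 15 17 16
f 16 17 18
f 16 18 4
f 17 1 19
f 17 19 18
f 18 19 20
f 18 20 4
f 19 1 21
f 19 21 20
f 20 21 22
f 20 22 4
f 21 1 23
f 21 23 22
f 22 23 24
f 22 24 4
f 23 1 25
f 23 25 24
f 24 25 26
f 24 26 4
f 25 1 27
f 25 27 26
f 26 27 28
f 26 28 4
f 27 1 2
f 27 2 28
f 28 2 3
f 28 3 4
f 30 29 33
f 30 33 31
f 31 33 34
f 31 34 32
f 33 29 35
f 33 35 34
f 34 35 36
f 34 36 32
f 35 29 37
f 35 37 36
f 36 37 38
f 36 38 32
f 37 29 39
f 37 39 38
f 38 39 40
f 38 40 32
f 39 29 41
f 39 41 40
f 40 41 42
f 40 42 32
f 41 29 43
f 41 43 42
f 42 43 44
f 42 44 32
f 43 29 45
f 43 45 44
f 44 45 46
f 44 46 32
f 45 29 47
f 45 47 46
f 46 47 48
f 46 48 32
f 47 29 49
f 47 49 48
f 48 49 50
f 48 50 32
f 49 29 30
f 49 30 50
f 50 30 31
f 50 31 32
f 52 51 55
f 52 55 53
f 53 55 56
f 53 56 54
f 55 51 57
f 55 57 56
f 56 57 58
f 56 58 54
f 57 51 59
f 57 59 58
f 58 59 60
f 58 60 54
f 59 51 61
f 59 61 60
f 60 61 62
f 60 62 54
f 61 51 63
f 61 63 62
f 62 63 64
f 62 64 54
f 63 51 65
f 63 65 64
f 64 65 66
f 64 66 54
f 65 51 67
f 65 67 66
f 66 67 68
f 66 68 54
f 67 51 69
f 67 69 68
f 68 69 70
f 68 70 54
f 69 51 71
f 69 71 70
f 70 71 72
f 70 72 54
f 71 51 73
f 71 73 72
f 72 73 74
f 72 74 54
f 73 51 75
f 73 75 74
f 74 75 76
f 74 76 54
f 75 51 77
f 75 77 76
f 76 77 78
f 76 78 54
f 77 51 52
f 77 52 78
f 78 52 53
f 78 53 54



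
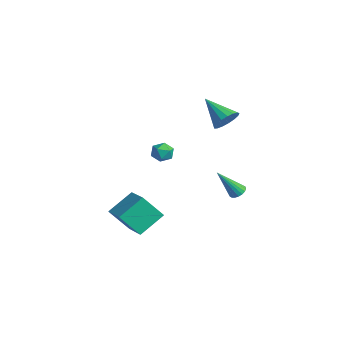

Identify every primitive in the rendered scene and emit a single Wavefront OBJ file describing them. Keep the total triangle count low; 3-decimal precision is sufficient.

v 1.153 -3.266 -3.108
v 0.599 -4.28 -1.727
v 0.983 -1.741 -2.057
v 0.428 -2.755 -0.676
v 2.972 -3.465 -2.524
v 2.417 -4.479 -1.143
v 2.801 -1.94 -1.473
v 2.247 -2.954 -0.092
v 1.049 3.655 -2.002
v 1.37 4.016 -1.7
v 0.771 2.445 -0.258
v 1.137 4.111 -1.672
v 0.886 4.115 -1.708
v 0.667 4.028 -1.804
v 0.524 3.868 -1.938
v 0.485 3.665 -2.085
v 0.558 3.46 -2.215
v 0.728 3.293 -2.304
v 0.961 3.198 -2.332
v 1.212 3.194 -2.295
v 1.431 3.281 -2.2
v 1.574 3.441 -2.066
v 1.613 3.644 -1.919
v 1.54 3.849 -1.788
v -1.202 4.114 2.65
v -0.63 3.855 3.322
v -2.838 3.566 3.83
v -0.71 4.28 3.409
v -0.902 4.666 3.321
v -1.163 4.926 3.08
v -1.433 4.999 2.74
v -1.651 4.87 2.379
v -1.765 4.568 2.081
v -1.751 4.161 1.912
v -1.61 3.743 1.913
v -1.377 3.411 2.082
v -1.103 3.239 2.381
v -0.852 3.268 2.742
v -0.682 3.49 3.082
v -2.395 1.299 0.45
v -1.863 0.795 0.641
v -3.057 0.405 -0.061
v -2.525 -0.099 0.13
v -2.948 0.228 0.667
v -2.538 0.78 0.983
v -2.382 0.42 -0.403
v -1.972 0.972 -0.087
v -1.855 0.252 0.114
v -2.204 0.133 0.775
v -2.716 1.067 -0.195
v -3.065 0.948 0.466
f 2 4 1
f 5 2 1
f 1 4 3
f 3 5 1
f 2 8 4
f 6 2 5
f 6 8 2
f 4 8 3
f 7 5 3
f 3 8 7
f 7 6 5
f 8 6 7
f 10 9 12
f 10 12 11
f 12 9 13
f 12 13 11
f 13 9 14
f 13 14 11
f 14 9 15
f 14 15 11
f 15 9 16
f 15 16 11
f 16 9 17
f 16 17 11
f 17 9 18
f 17 18 11
f 18 9 19
f 18 19 11
f 19 9 20
f 19 20 11
f 20 9 21
f 20 21 11
f 21 9 22
f 21 22 11
f 22 9 23
f 22 23 11
f 23 9 24
f 23 24 11
f 24 9 10
f 24 10 11
f 26 25 28
f 26 28 27
f 28 25 29
f 28 29 27
f 29 25 30
f 29 30 27
f 30 25 31
f 30 31 27
f 31 25 32
f 31 32 27
f 32 25 33
f 32 33 27
f 33 25 34
f 33 34 27
f 34 25 35
f 34 35 27
f 35 25 36
f 35 36 27
f 36 25 37
f 36 37 27
f 37 25 38
f 37 38 27
f 38 25 39
f 38 39 27
f 39 25 26
f 39 26 27
f 40 51 45
f 40 45 41
f 40 41 47
f 40 47 50
f 40 50 51
f 41 45 49
f 45 51 44
f 51 50 42
f 50 47 46
f 47 41 48
f 43 49 44
f 43 44 42
f 43 42 46
f 43 46 48
f 43 48 49
f 44 49 45
f 42 44 51
f 46 42 50
f 48 46 47
f 49 48 41



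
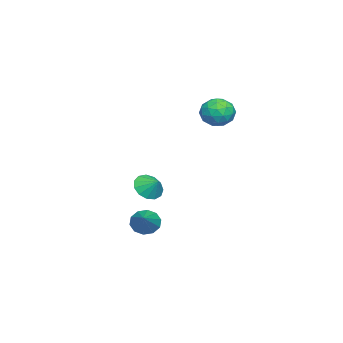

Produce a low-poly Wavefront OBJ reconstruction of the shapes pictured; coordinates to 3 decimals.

v -0.518 1.163 4.384
v 0.295 0.514 4.368
v -1.395 0.086 3.432
v -0.582 -0.563 3.416
v -1.11 -0.412 4.3
v -0.568 0.254 4.889
v -0.532 0.346 2.911
v 0.01 1.012 3.5
v 0.287 0.009 3.458
v -0.07 -0.459 4.317
v -1.03 1.059 3.483
v -1.387 0.591 4.342
v -0.034 0.933 4.46
v -1.066 -0.333 3.34
v -1.376 -0.244 3.86
v -0.898 -0.626 3.851
v -0.542 0.78 4.766
v -0.063 0.399 4.756
v -0.889 -0.145 4.716
v -1.037 0.201 3.044
v -0.558 -0.18 3.034
v -0.202 1.226 3.949
v 0.276 0.844 3.94
v -0.211 0.745 3.084
v 0.439 0.255 3.916
v -0.077 -0.378 3.356
v -0.048 0.156 3.059
v 0.271 0.547 3.405
v 0.229 -0.02 4.42
v -0.286 -0.653 3.86
v -0.597 -0.565 4.38
v -0.278 -0.173 4.726
v 0.224 -0.317 3.885
v -0.814 1.253 3.94
v -1.329 0.62 3.38
v -0.822 0.773 3.074
v -0.503 1.165 3.42
v -1.023 0.978 4.444
v -1.539 0.345 3.884
v -1.371 0.053 4.395
v -1.052 0.444 4.741
v -1.324 0.917 3.915
v 0.501 -3.251 -1.631
v 1.216 -3.129 -2.23
v 0.919 -2.549 -0.989
v 0.843 -2.779 -2.369
v 0.361 -2.58 -2.274
v -0.076 -2.594 -1.975
v -0.33 -2.816 -1.567
v -0.32 -3.177 -1.179
v -0.049 -3.561 -0.935
v 0.396 -3.847 -0.912
v 0.875 -3.944 -1.117
v 1.235 -3.821 -1.486
v 1.362 -3.517 -1.9
v 2.986 -2.625 -3.246
v 3.413 -2.605 -3.981
v 4.814 -2.155 -2.174
v 3.232 -2.121 -3.885
v 2.957 -1.83 -3.545
v 2.694 -1.843 -3.091
v 2.542 -2.154 -2.696
v 2.56 -2.645 -2.511
v 2.741 -3.129 -2.607
v 3.016 -3.42 -2.947
v 3.279 -3.408 -3.401
v 3.431 -3.097 -3.796
f 1 38 17
f 38 12 41
f 17 41 6
f 38 41 17
f 1 17 13
f 17 6 18
f 13 18 2
f 17 18 13
f 1 13 22
f 13 2 23
f 22 23 8
f 13 23 22
f 1 22 34
f 22 8 37
f 34 37 11
f 22 37 34
f 1 34 38
f 34 11 42
f 38 42 12
f 34 42 38
f 2 18 29
f 18 6 32
f 29 32 10
f 18 32 29
f 6 41 19
f 41 12 40
f 19 40 5
f 41 40 19
f 12 42 39
f 42 11 35
f 39 35 3
f 42 35 39
f 11 37 36
f 37 8 24
f 36 24 7
f 37 24 36
f 8 23 28
f 23 2 25
f 28 25 9
f 23 25 28
f 4 30 16
f 30 10 31
f 16 31 5
f 30 31 16
f 4 16 14
f 16 5 15
f 14 15 3
f 16 15 14
f 4 14 21
f 14 3 20
f 21 20 7
f 14 20 21
f 4 21 26
f 21 7 27
f 26 27 9
f 21 27 26
f 4 26 30
f 26 9 33
f 30 33 10
f 26 33 30
f 5 31 19
f 31 10 32
f 19 32 6
f 31 32 19
f 3 15 39
f 15 5 40
f 39 40 12
f 15 40 39
f 7 20 36
f 20 3 35
f 36 35 11
f 20 35 36
f 9 27 28
f 27 7 24
f 28 24 8
f 27 24 28
f 10 33 29
f 33 9 25
f 29 25 2
f 33 25 29
f 44 43 46
f 44 46 45
f 46 43 47
f 46 47 45
f 47 43 48
f 47 48 45
f 48 43 49
f 48 49 45
f 49 43 50
f 49 50 45
f 50 43 51
f 50 51 45
f 51 43 52
f 51 52 45
f 52 43 53
f 52 53 45
f 53 43 54
f 53 54 45
f 54 43 55
f 54 55 45
f 55 43 44
f 55 44 45
f 57 56 59
f 57 59 58
f 59 56 60
f 59 60 58
f 60 56 61
f 60 61 58
f 61 56 62
f 61 62 58
f 62 56 63
f 62 63 58
f 63 56 64
f 63 64 58
f 64 56 65
f 64 65 58
f 65 56 66
f 65 66 58
f 66 56 67
f 66 67 58
f 67 56 57
f 67 57 58



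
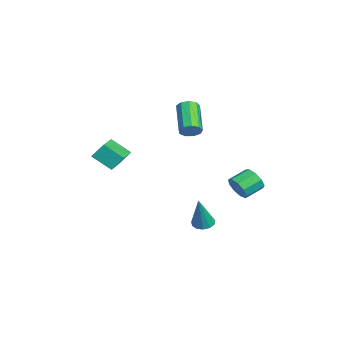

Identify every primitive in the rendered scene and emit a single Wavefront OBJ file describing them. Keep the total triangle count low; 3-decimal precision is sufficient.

v -4.115 -3.332 -0.782
v -4.535 -4.279 -0.03
v -4.118 -2.734 -0.031
v -4.538 -3.681 0.721
v -2.462 -3.779 -0.421
v -2.882 -4.726 0.331
v -2.465 -3.181 0.33
v -2.885 -4.128 1.082
v -0.234 2.037 -0.881
v 0.203 2.001 -0.335
v -0.248 2.887 0.086
v -0.686 2.923 -0.459
v 0.398 2.266 -0.684
v -0.054 3.151 -0.262
v 0.296 2.424 -1.124
v -0.155 3.309 -0.703
v -0.053 2.401 -1.451
v -0.505 3.286 -1.029
v -0.487 2.208 -1.511
v -0.939 3.094 -1.089
v -0.803 1.935 -1.276
v -1.255 2.821 -0.854
v -0.852 1.71 -0.856
v -1.304 2.596 -0.434
v -0.613 1.638 -0.448
v -1.064 2.524 -0.026
v -0.196 1.753 -0.242
v -0.647 2.639 0.179
v -1.959 0.603 -3.958
v -1.654 1.107 -3.986
v -1.281 0.297 -2.122
v -1.952 1.185 -3.863
v -2.253 1.079 -3.77
v -2.46 0.821 -3.736
v -2.509 0.494 -3.773
v -2.382 0.202 -3.868
v -2.122 0.037 -3.992
v -1.809 0.051 -4.105
v -1.544 0.241 -4.171
v -1.411 0.546 -4.169
v -1.452 0.868 -4.101
v -1.766 -0.046 2.326
v -1.447 -0.025 2.809
v -2.974 -0.013 3.818
v -3.294 -0.034 3.334
v -1.527 0.342 2.684
v -3.054 0.355 3.692
v -1.719 0.528 2.391
v -3.246 0.541 3.399
v -1.933 0.445 2.067
v -3.46 0.458 3.075
v -2.069 0.132 1.865
v -3.597 0.145 2.873
v -2.064 -0.264 1.878
v -3.591 -0.252 2.886
v -1.919 -0.559 2.101
v -3.446 -0.546 3.109
v -1.703 -0.613 2.429
v -3.23 -0.601 3.437
v -1.516 -0.403 2.709
v -3.044 -0.39 3.717
f 2 4 1
f 5 2 1
f 1 4 3
f 3 5 1
f 2 8 4
f 6 2 5
f 6 8 2
f 4 8 3
f 7 5 3
f 3 8 7
f 7 6 5
f 8 6 7
f 10 9 13
f 10 13 11
f 11 13 14
f 11 14 12
f 13 9 15
f 13 15 14
f 14 15 16
f 14 16 12
f 15 9 17
f 15 17 16
f 16 17 18
f 16 18 12
f 17 9 19
f 17 19 18
f 18 19 20
f 18 20 12
f 19 9 21
f 19 21 20
f 20 21 22
f 20 22 12
f 21 9 23
f 21 23 22
f 22 23 24
f 22 24 12
f 23 9 25
f 23 25 24
f 24 25 26
f 24 26 12
f 25 9 27
f 25 27 26
f 26 27 28
f 26 28 12
f 27 9 10
f 27 10 28
f 28 10 11
f 28 11 12
f 30 29 32
f 30 32 31
f 32 29 33
f 32 33 31
f 33 29 34
f 33 34 31
f 34 29 35
f 34 35 31
f 35 29 36
f 35 36 31
f 36 29 37
f 36 37 31
f 37 29 38
f 37 38 31
f 38 29 39
f 38 39 31
f 39 29 40
f 39 40 31
f 40 29 41
f 40 41 31
f 41 29 30
f 41 30 31
f 43 42 46
f 43 46 44
f 44 46 47
f 44 47 45
f 46 42 48
f 46 48 47
f 47 48 49
f 47 49 45
f 48 42 50
f 48 50 49
f 49 50 51
f 49 51 45
f 50 42 52
f 50 52 51
f 51 52 53
f 51 53 45
f 52 42 54
f 52 54 53
f 53 54 55
f 53 55 45
f 54 42 56
f 54 56 55
f 55 56 57
f 55 57 45
f 56 42 58
f 56 58 57
f 57 58 59
f 57 59 45
f 58 42 60
f 58 60 59
f 59 60 61
f 59 61 45
f 60 42 43
f 60 43 61
f 61 43 44
f 61 44 45



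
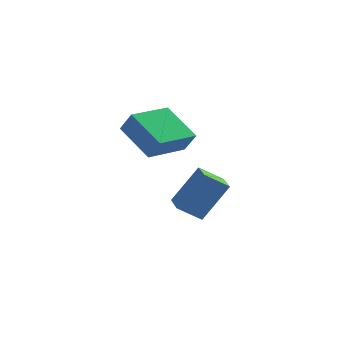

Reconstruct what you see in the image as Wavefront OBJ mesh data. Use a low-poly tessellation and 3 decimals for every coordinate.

v 0.496 -0.623 -4.205
v -0.49 -0.859 -3.527
v 0.068 0.711 -4.365
v -0.919 0.475 -3.687
v 1.519 -0.095 -2.533
v 0.532 -0.331 -1.855
v 1.09 1.239 -2.693
v 0.104 1.003 -2.015
v -1.153 -3.474 0.248
v -0.66 -3.758 1.107
v -2.415 -2.482 1.302
v -1.922 -2.766 2.16
v -0.018 -1.894 0.12
v 0.475 -2.178 0.978
v -1.28 -0.902 1.173
v -0.787 -1.186 2.032
f 2 4 1
f 5 2 1
f 1 4 3
f 3 5 1
f 2 8 4
f 6 2 5
f 6 8 2
f 4 8 3
f 7 5 3
f 3 8 7
f 7 6 5
f 8 6 7
f 10 12 9
f 13 10 9
f 9 12 11
f 11 13 9
f 10 16 12
f 14 10 13
f 14 16 10
f 12 16 11
f 15 13 11
f 11 16 15
f 15 14 13
f 16 14 15



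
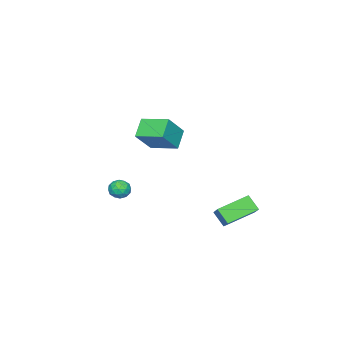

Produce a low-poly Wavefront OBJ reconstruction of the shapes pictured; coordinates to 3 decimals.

v -0.885 -2.596 -2.273
v -0.341 -2.579 -2.736
v -1.239 -3.601 -2.724
v -0.695 -3.584 -3.187
v -0.568 -3.687 -2.491
v -0.349 -3.066 -2.213
v -1.231 -3.114 -3.247
v -1.012 -2.493 -2.969
v -0.555 -2.899 -3.339
v -0.145 -3.253 -2.872
v -1.435 -2.927 -2.588
v -1.025 -3.281 -2.121
v -0.582 -2.499 -2.465
v -0.998 -3.681 -2.995
v -0.923 -3.741 -2.586
v -0.604 -3.731 -2.859
v -0.587 -2.785 -2.157
v -0.267 -2.775 -2.43
v -0.401 -3.427 -2.286
v -1.313 -3.405 -3.03
v -0.993 -3.395 -3.303
v -0.976 -2.449 -2.601
v -0.657 -2.439 -2.874
v -1.179 -2.753 -3.174
v -0.388 -2.678 -3.092
v -0.596 -3.268 -3.357
v -0.911 -2.992 -3.392
v -0.782 -2.627 -3.228
v -0.147 -2.886 -2.817
v -0.355 -3.476 -3.082
v -0.281 -3.537 -2.673
v -0.152 -3.172 -2.509
v -0.273 -3.074 -3.171
v -1.225 -2.704 -2.378
v -1.433 -3.294 -2.643
v -1.428 -3.008 -2.951
v -1.299 -2.643 -2.787
v -0.984 -2.912 -2.103
v -1.192 -3.502 -2.368
v -0.798 -3.553 -2.232
v -0.669 -3.188 -2.068
v -1.307 -3.106 -2.289
v -2.233 3.061 -4.613
v -2.37 2.292 -3.768
v -3.798 4.133 -3.891
v -3.936 3.364 -3.047
v -1.044 4.056 -3.513
v -1.182 3.287 -2.669
v -2.61 5.128 -2.792
v -2.747 4.359 -1.947
v -0.165 -0.093 3.094
v 1.085 -0.269 4.446
v -0.302 1.607 3.442
v 0.948 1.431 4.794
v 0.832 0.169 2.206
v 2.082 -0.007 3.558
v 0.695 1.869 2.554
v 1.945 1.693 3.906
f 1 38 17
f 38 12 41
f 17 41 6
f 38 41 17
f 1 17 13
f 17 6 18
f 13 18 2
f 17 18 13
f 1 13 22
f 13 2 23
f 22 23 8
f 13 23 22
f 1 22 34
f 22 8 37
f 34 37 11
f 22 37 34
f 1 34 38
f 34 11 42
f 38 42 12
f 34 42 38
f 2 18 29
f 18 6 32
f 29 32 10
f 18 32 29
f 6 41 19
f 41 12 40
f 19 40 5
f 41 40 19
f 12 42 39
f 42 11 35
f 39 35 3
f 42 35 39
f 11 37 36
f 37 8 24
f 36 24 7
f 37 24 36
f 8 23 28
f 23 2 25
f 28 25 9
f 23 25 28
f 4 30 16
f 30 10 31
f 16 31 5
f 30 31 16
f 4 16 14
f 16 5 15
f 14 15 3
f 16 15 14
f 4 14 21
f 14 3 20
f 21 20 7
f 14 20 21
f 4 21 26
f 21 7 27
f 26 27 9
f 21 27 26
f 4 26 30
f 26 9 33
f 30 33 10
f 26 33 30
f 5 31 19
f 31 10 32
f 19 32 6
f 31 32 19
f 3 15 39
f 15 5 40
f 39 40 12
f 15 40 39
f 7 20 36
f 20 3 35
f 36 35 11
f 20 35 36
f 9 27 28
f 27 7 24
f 28 24 8
f 27 24 28
f 10 33 29
f 33 9 25
f 29 25 2
f 33 25 29
f 44 46 43
f 47 44 43
f 43 46 45
f 45 47 43
f 44 50 46
f 48 44 47
f 48 50 44
f 46 50 45
f 49 47 45
f 45 50 49
f 49 48 47
f 50 48 49
f 52 54 51
f 55 52 51
f 51 54 53
f 53 55 51
f 52 58 54
f 56 52 55
f 56 58 52
f 54 58 53
f 57 55 53
f 53 58 57
f 57 56 55
f 58 56 57



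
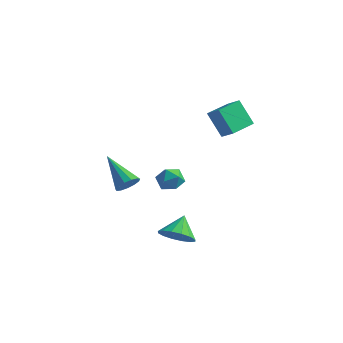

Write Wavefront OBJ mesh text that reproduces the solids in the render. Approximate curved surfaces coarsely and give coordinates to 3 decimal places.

v 0.681 -3.863 -1.431
v 1.136 -3.735 -0.928
v -0.861 -3.097 -0.229
v 1.124 -3.415 -1.148
v 0.97 -3.237 -1.459
v 0.725 -3.258 -1.76
v 0.467 -3.471 -1.956
v 0.276 -3.809 -1.986
v 0.214 -4.163 -1.839
v 0.3 -4.423 -1.563
v 0.508 -4.504 -1.244
v 0.771 -4.382 -0.985
v 1.005 -4.095 -0.867
v 2.325 1.701 1.152
v 3.056 1.478 1.7
v 2.775 3.247 1.181
v 3.506 3.024 1.729
v 3.254 1.456 -0.189
v 3.985 1.233 0.359
v 3.704 3.002 -0.16
v 4.435 2.779 0.388
v 0.183 0.848 -4.049
v 0.763 1.381 -3.824
v 0.777 -0.101 -3.336
v 1.357 0.432 -3.111
v 0.591 0.517 -2.831
v 0.224 1.104 -3.271
v 1.316 0.176 -3.889
v 0.949 0.763 -4.329
v 1.464 0.966 -3.724
v 1.016 1.177 -3.07
v 0.524 0.103 -4.09
v 0.076 0.314 -3.436
v 3.628 -4.486 -3.937
v 4.136 -5.004 -3.293
v 3.552 -3.474 -3.063
v 4.481 -4.75 -3.557
v 4.596 -4.426 -3.922
v 4.453 -4.118 -4.291
v 4.088 -3.908 -4.566
v 3.601 -3.854 -4.672
v 3.12 -3.968 -4.581
v 2.776 -4.222 -4.318
v 2.66 -4.546 -3.953
v 2.804 -4.855 -3.583
v 3.168 -5.064 -3.309
v 3.656 -5.119 -3.203
f 2 1 4
f 2 4 3
f 4 1 5
f 4 5 3
f 5 1 6
f 5 6 3
f 6 1 7
f 6 7 3
f 7 1 8
f 7 8 3
f 8 1 9
f 8 9 3
f 9 1 10
f 9 10 3
f 10 1 11
f 10 11 3
f 11 1 12
f 11 12 3
f 12 1 13
f 12 13 3
f 13 1 2
f 13 2 3
f 15 17 14
f 18 15 14
f 14 17 16
f 16 18 14
f 15 21 17
f 19 15 18
f 19 21 15
f 17 21 16
f 20 18 16
f 16 21 20
f 20 19 18
f 21 19 20
f 22 33 27
f 22 27 23
f 22 23 29
f 22 29 32
f 22 32 33
f 23 27 31
f 27 33 26
f 33 32 24
f 32 29 28
f 29 23 30
f 25 31 26
f 25 26 24
f 25 24 28
f 25 28 30
f 25 30 31
f 26 31 27
f 24 26 33
f 28 24 32
f 30 28 29
f 31 30 23
f 35 34 37
f 35 37 36
f 37 34 38
f 37 38 36
f 38 34 39
f 38 39 36
f 39 34 40
f 39 40 36
f 40 34 41
f 40 41 36
f 41 34 42
f 41 42 36
f 42 34 43
f 42 43 36
f 43 34 44
f 43 44 36
f 44 34 45
f 44 45 36
f 45 34 46
f 45 46 36
f 46 34 47
f 46 47 36
f 47 34 35
f 47 35 36



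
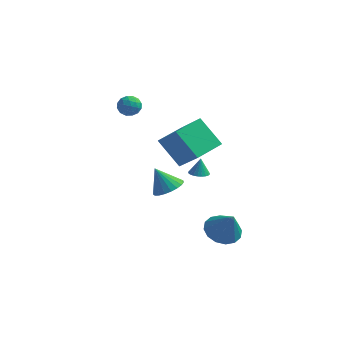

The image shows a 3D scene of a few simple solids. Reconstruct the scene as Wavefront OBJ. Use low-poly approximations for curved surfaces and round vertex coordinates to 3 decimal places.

v -4.565 2.311 3.556
v -4.079 2.768 3.244
v -3.841 1.392 3.336
v -3.355 1.849 3.024
v -3.473 1.876 3.75
v -3.92 2.445 3.886
v -4 1.715 2.694
v -4.447 2.284 2.83
v -3.73 2.4 2.711
v -3.404 2.499 3.364
v -4.516 1.661 3.216
v -4.19 1.76 3.869
v -4.385 2.621 3.42
v -3.535 1.539 3.16
v -3.604 1.556 3.587
v -3.318 1.824 3.404
v -4.292 2.431 3.797
v -4.007 2.699 3.613
v -3.65 2.175 3.911
v -3.913 1.461 2.967
v -3.628 1.729 2.783
v -4.602 2.336 3.176
v -4.316 2.604 2.993
v -4.27 1.985 2.669
v -3.895 2.672 2.923
v -3.47 2.132 2.793
v -3.848 2.053 2.599
v -4.111 2.388 2.68
v -3.703 2.731 3.306
v -3.278 2.19 3.177
v -3.347 2.207 3.603
v -3.61 2.541 3.684
v -3.498 2.514 2.993
v -4.642 1.97 3.403
v -4.217 1.429 3.274
v -4.31 1.619 2.896
v -4.573 1.953 2.977
v -4.45 2.028 3.787
v -4.025 1.488 3.657
v -3.809 1.772 3.9
v -4.072 2.107 3.981
v -4.422 1.646 3.587
v -0.998 0.597 -1.74
v -0.228 0.911 -1.281
v -1.802 0.583 -0.38
v -0.406 1.248 -1.383
v -0.686 1.473 -1.547
v -1.021 1.547 -1.744
v -1.351 1.456 -1.94
v -1.621 1.216 -2.102
v -1.782 0.87 -2.201
v -1.808 0.476 -2.221
v -1.694 0.103 -2.157
v -1.46 -0.184 -2.021
v -1.146 -0.336 -1.837
v -0.806 -0.328 -1.636
v -0.499 -0.159 -1.453
v -0.279 0.141 -1.319
v -0.183 0.519 -1.259
v 3.365 -2.381 -2.132
v 3.845 -3.189 -2.623
v 4.135 -2.839 -0.628
v 4.192 -2.766 -2.672
v 4.317 -2.24 -2.576
v 4.187 -1.753 -2.361
v 3.837 -1.433 -2.085
v 3.36 -1.368 -1.821
v 2.885 -1.574 -1.64
v 2.538 -1.997 -1.591
v 2.413 -2.522 -1.687
v 2.543 -3.01 -1.902
v 2.893 -3.33 -2.179
v 3.37 -3.395 -2.442
v 1.592 -1.367 1.204
v 1.886 -0.888 1.108
v 1.608 -1.173 2.216
v 1.677 -0.814 1.097
v 1.455 -0.823 1.102
v 1.254 -0.915 1.123
v 1.104 -1.076 1.157
v 1.028 -1.281 1.197
v 1.038 -1.5 1.239
v 1.133 -1.698 1.275
v 1.297 -1.845 1.301
v 1.506 -1.92 1.312
v 1.729 -1.911 1.306
v 1.93 -1.819 1.285
v 2.08 -1.658 1.252
v 2.155 -1.452 1.211
v 2.145 -1.234 1.17
v 2.051 -1.036 1.133
v -1.497 0.329 2.036
v -0.118 -0.449 3.475
v -0.811 2.047 2.307
v 0.569 1.269 3.746
v -0.109 0.011 0.534
v 1.271 -0.767 1.973
v 0.578 1.729 0.805
v 1.957 0.951 2.244
f 1 38 17
f 38 12 41
f 17 41 6
f 38 41 17
f 1 17 13
f 17 6 18
f 13 18 2
f 17 18 13
f 1 13 22
f 13 2 23
f 22 23 8
f 13 23 22
f 1 22 34
f 22 8 37
f 34 37 11
f 22 37 34
f 1 34 38
f 34 11 42
f 38 42 12
f 34 42 38
f 2 18 29
f 18 6 32
f 29 32 10
f 18 32 29
f 6 41 19
f 41 12 40
f 19 40 5
f 41 40 19
f 12 42 39
f 42 11 35
f 39 35 3
f 42 35 39
f 11 37 36
f 37 8 24
f 36 24 7
f 37 24 36
f 8 23 28
f 23 2 25
f 28 25 9
f 23 25 28
f 4 30 16
f 30 10 31
f 16 31 5
f 30 31 16
f 4 16 14
f 16 5 15
f 14 15 3
f 16 15 14
f 4 14 21
f 14 3 20
f 21 20 7
f 14 20 21
f 4 21 26
f 21 7 27
f 26 27 9
f 21 27 26
f 4 26 30
f 26 9 33
f 30 33 10
f 26 33 30
f 5 31 19
f 31 10 32
f 19 32 6
f 31 32 19
f 3 15 39
f 15 5 40
f 39 40 12
f 15 40 39
f 7 20 36
f 20 3 35
f 36 35 11
f 20 35 36
f 9 27 28
f 27 7 24
f 28 24 8
f 27 24 28
f 10 33 29
f 33 9 25
f 29 25 2
f 33 25 29
f 44 43 46
f 44 46 45
f 46 43 47
f 46 47 45
f 47 43 48
f 47 48 45
f 48 43 49
f 48 49 45
f 49 43 50
f 49 50 45
f 50 43 51
f 50 51 45
f 51 43 52
f 51 52 45
f 52 43 53
f 52 53 45
f 53 43 54
f 53 54 45
f 54 43 55
f 54 55 45
f 55 43 56
f 55 56 45
f 56 43 57
f 56 57 45
f 57 43 58
f 57 58 45
f 58 43 59
f 58 59 45
f 59 43 44
f 59 44 45
f 61 60 63
f 61 63 62
f 63 60 64
f 63 64 62
f 64 60 65
f 64 65 62
f 65 60 66
f 65 66 62
f 66 60 67
f 66 67 62
f 67 60 68
f 67 68 62
f 68 60 69
f 68 69 62
f 69 60 70
f 69 70 62
f 70 60 71
f 70 71 62
f 71 60 72
f 71 72 62
f 72 60 73
f 72 73 62
f 73 60 61
f 73 61 62
f 75 74 77
f 75 77 76
f 77 74 78
f 77 78 76
f 78 74 79
f 78 79 76
f 79 74 80
f 79 80 76
f 80 74 81
f 80 81 76
f 81 74 82
f 81 82 76
f 82 74 83
f 82 83 76
f 83 74 84
f 83 84 76
f 84 74 85
f 84 85 76
f 85 74 86
f 85 86 76
f 86 74 87
f 86 87 76
f 87 74 88
f 87 88 76
f 88 74 89
f 88 89 76
f 89 74 90
f 89 90 76
f 90 74 91
f 90 91 76
f 91 74 75
f 91 75 76
f 93 95 92
f 96 93 92
f 92 95 94
f 94 96 92
f 93 99 95
f 97 93 96
f 97 99 93
f 95 99 94
f 98 96 94
f 94 99 98
f 98 97 96
f 99 97 98



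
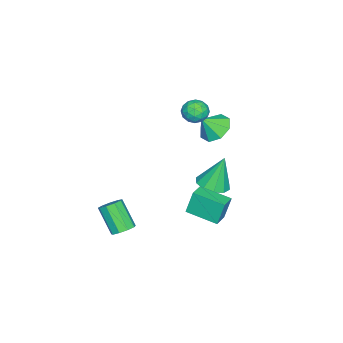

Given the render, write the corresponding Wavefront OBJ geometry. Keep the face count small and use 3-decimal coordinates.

v -2.557 0.259 -2.06
v -1.913 -0.458 -1.758
v -2.943 0.781 0
v -1.591 0.072 -1.831
v -1.638 0.673 -1.992
v -2.036 1.117 -2.179
v -2.633 1.232 -2.321
v -3.201 0.976 -2.362
v -3.522 0.447 -2.289
v -3.475 -0.155 -2.128
v -3.077 -0.598 -1.941
v -2.48 -0.713 -1.8
v -3.418 0.009 1.957
v -2.526 0.016 1.422
v -2.822 -0.549 2.943
v -2.626 0.676 1.856
v -3.19 0.945 2.349
v -3.888 0.666 2.612
v -4.31 0.002 2.492
v -4.209 -0.658 2.058
v -3.645 -0.927 1.565
v -2.948 -0.648 1.302
v -0.325 -0.004 -2.262
v -0.623 0.293 -0.822
v -0.245 1.849 -2.628
v -0.544 2.146 -1.188
v 0.684 -0.006 -2.052
v 0.385 0.291 -0.612
v 0.763 1.847 -2.418
v 0.465 2.144 -0.978
v 3.998 -2.146 -1.705
v 4.618 -2.47 -1.692
v 4.062 -3.479 -0.283
v 3.442 -3.154 -0.295
v 4.63 -2.083 -1.41
v 4.074 -3.092 -0.001
v 4.346 -1.725 -1.266
v 3.79 -2.734 0.143
v 3.9 -1.564 -1.327
v 3.343 -2.573 0.082
v 3.499 -1.675 -1.565
v 2.943 -2.684 -0.156
v 3.332 -2.006 -1.868
v 2.776 -3.015 -0.459
v 3.477 -2.403 -2.094
v 2.92 -3.411 -0.685
v 3.865 -2.679 -2.138
v 3.309 -3.687 -0.729
v 4.316 -2.705 -1.98
v 3.76 -3.714 -0.57
v -2.507 0.046 3.947
v -2.084 -0.269 4.575
v -2.416 -1.111 3.305
v -1.993 -1.426 3.933
v -2.789 -1.248 4.023
v -2.844 -0.532 4.42
v -1.656 -0.848 3.46
v -1.711 -0.132 3.857
v -1.557 -0.821 4.274
v -2.258 -1.069 4.622
v -2.242 -0.311 3.258
v -2.943 -0.559 3.606
v -2.303 -0.009 4.317
v -2.197 -1.371 3.563
v -2.664 -1.266 3.616
v -2.416 -1.451 3.985
v -2.75 -0.164 4.226
v -2.502 -0.35 4.595
v -2.916 -0.925 4.271
v -1.998 -1.03 3.285
v -1.75 -1.216 3.654
v -2.084 0.071 3.895
v -1.836 -0.114 4.264
v -1.584 -0.455 3.609
v -1.745 -0.519 4.51
v -1.692 -1.2 4.132
v -1.494 -0.86 3.854
v -1.526 -0.439 4.088
v -2.157 -0.665 4.714
v -2.104 -1.345 4.337
v -2.571 -1.241 4.39
v -2.604 -0.82 4.623
v -1.848 -0.99 4.537
v -2.396 -0.035 3.543
v -2.343 -0.715 3.166
v -1.896 -0.56 3.257
v -1.929 -0.139 3.49
v -2.808 -0.18 3.748
v -2.755 -0.861 3.37
v -2.974 -0.941 3.792
v -3.006 -0.52 4.026
v -2.652 -0.39 3.343
f 2 1 4
f 2 4 3
f 4 1 5
f 4 5 3
f 5 1 6
f 5 6 3
f 6 1 7
f 6 7 3
f 7 1 8
f 7 8 3
f 8 1 9
f 8 9 3
f 9 1 10
f 9 10 3
f 10 1 11
f 10 11 3
f 11 1 12
f 11 12 3
f 12 1 2
f 12 2 3
f 14 13 16
f 14 16 15
f 16 13 17
f 16 17 15
f 17 13 18
f 17 18 15
f 18 13 19
f 18 19 15
f 19 13 20
f 19 20 15
f 20 13 21
f 20 21 15
f 21 13 22
f 21 22 15
f 22 13 14
f 22 14 15
f 24 26 23
f 27 24 23
f 23 26 25
f 25 27 23
f 24 30 26
f 28 24 27
f 28 30 24
f 26 30 25
f 29 27 25
f 25 30 29
f 29 28 27
f 30 28 29
f 32 31 35
f 32 35 33
f 33 35 36
f 33 36 34
f 35 31 37
f 35 37 36
f 36 37 38
f 36 38 34
f 37 31 39
f 37 39 38
f 38 39 40
f 38 40 34
f 39 31 41
f 39 41 40
f 40 41 42
f 40 42 34
f 41 31 43
f 41 43 42
f 42 43 44
f 42 44 34
f 43 31 45
f 43 45 44
f 44 45 46
f 44 46 34
f 45 31 47
f 45 47 46
f 46 47 48
f 46 48 34
f 47 31 49
f 47 49 48
f 48 49 50
f 48 50 34
f 49 31 32
f 49 32 50
f 50 32 33
f 50 33 34
f 51 88 67
f 88 62 91
f 67 91 56
f 88 91 67
f 51 67 63
f 67 56 68
f 63 68 52
f 67 68 63
f 51 63 72
f 63 52 73
f 72 73 58
f 63 73 72
f 51 72 84
f 72 58 87
f 84 87 61
f 72 87 84
f 51 84 88
f 84 61 92
f 88 92 62
f 84 92 88
f 52 68 79
f 68 56 82
f 79 82 60
f 68 82 79
f 56 91 69
f 91 62 90
f 69 90 55
f 91 90 69
f 62 92 89
f 92 61 85
f 89 85 53
f 92 85 89
f 61 87 86
f 87 58 74
f 86 74 57
f 87 74 86
f 58 73 78
f 73 52 75
f 78 75 59
f 73 75 78
f 54 80 66
f 80 60 81
f 66 81 55
f 80 81 66
f 54 66 64
f 66 55 65
f 64 65 53
f 66 65 64
f 54 64 71
f 64 53 70
f 71 70 57
f 64 70 71
f 54 71 76
f 71 57 77
f 76 77 59
f 71 77 76
f 54 76 80
f 76 59 83
f 80 83 60
f 76 83 80
f 55 81 69
f 81 60 82
f 69 82 56
f 81 82 69
f 53 65 89
f 65 55 90
f 89 90 62
f 65 90 89
f 57 70 86
f 70 53 85
f 86 85 61
f 70 85 86
f 59 77 78
f 77 57 74
f 78 74 58
f 77 74 78
f 60 83 79
f 83 59 75
f 79 75 52
f 83 75 79



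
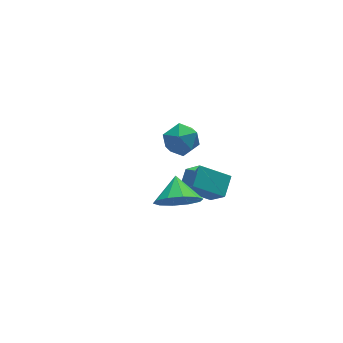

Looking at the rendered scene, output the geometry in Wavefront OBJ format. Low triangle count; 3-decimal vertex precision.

v 0.697 2.339 -0.578
v 1.561 2.473 -0.165
v 1.379 1.567 -1.755
v 2.243 1.701 -1.342
v 1.598 1.109 -0.932
v 1.176 1.587 -0.204
v 1.764 2.453 -1.716
v 1.342 2.931 -0.988
v 2.221 2.544 -0.869
v 2.118 1.713 -0.383
v 0.822 2.327 -1.537
v 0.719 1.496 -1.051
v -1.175 -3.836 1.365
v -0.189 -3.892 0.954
v -0.845 -2.784 2.015
v -0.559 -3.524 0.548
v -1.164 -3.275 0.453
v -1.774 -3.241 0.707
v -2.155 -3.433 1.212
v -2.162 -3.779 1.776
v -1.792 -4.147 2.182
v -1.187 -4.396 2.276
v -0.577 -4.431 2.022
v -0.196 -4.238 1.517
v 1.217 -1.871 -1.625
v 1.465 -2.823 -0.506
v -0.053 -1.299 -0.858
v 0.195 -2.251 0.261
v 1.865 -1.109 -1.121
v 2.113 -2.061 -0.002
v 0.595 -0.537 -0.354
v 0.843 -1.489 0.765
f 1 12 6
f 1 6 2
f 1 2 8
f 1 8 11
f 1 11 12
f 2 6 10
f 6 12 5
f 12 11 3
f 11 8 7
f 8 2 9
f 4 10 5
f 4 5 3
f 4 3 7
f 4 7 9
f 4 9 10
f 5 10 6
f 3 5 12
f 7 3 11
f 9 7 8
f 10 9 2
f 14 13 16
f 14 16 15
f 16 13 17
f 16 17 15
f 17 13 18
f 17 18 15
f 18 13 19
f 18 19 15
f 19 13 20
f 19 20 15
f 20 13 21
f 20 21 15
f 21 13 22
f 21 22 15
f 22 13 23
f 22 23 15
f 23 13 24
f 23 24 15
f 24 13 14
f 24 14 15
f 26 28 25
f 29 26 25
f 25 28 27
f 27 29 25
f 26 32 28
f 30 26 29
f 30 32 26
f 28 32 27
f 31 29 27
f 27 32 31
f 31 30 29
f 32 30 31



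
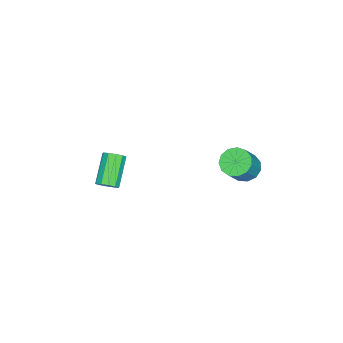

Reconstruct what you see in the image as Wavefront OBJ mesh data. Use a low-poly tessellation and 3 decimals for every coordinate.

v 0.572 -3.327 -4.2
v 0.886 -3.093 -3.758
v -0.479 -3.34 -2.658
v -0.792 -3.573 -3.1
v 0.705 -2.823 -3.923
v -0.66 -3.07 -2.823
v 0.473 -2.745 -4.193
v -0.892 -2.992 -3.093
v 0.279 -2.889 -4.466
v -1.086 -3.136 -3.366
v 0.197 -3.201 -4.637
v -1.168 -3.448 -3.538
v 0.259 -3.56 -4.642
v -1.106 -3.807 -3.542
v 0.44 -3.83 -4.477
v -0.925 -4.077 -3.377
v 0.672 -3.908 -4.207
v -0.693 -4.155 -3.107
v 0.866 -3.764 -3.934
v -0.499 -4.011 -2.834
v 0.948 -3.452 -3.762
v -0.417 -3.699 -2.663
v -1.307 2.947 -1.838
v -0.669 2.898 -2.318
v 0.266 2.783 -1.062
v -0.373 2.833 -0.582
v -0.73 3.336 -2.232
v 0.205 3.222 -0.976
v -0.975 3.651 -2.022
v -0.04 3.537 -0.766
v -1.325 3.743 -1.753
v -0.39 3.628 -0.497
v -1.669 3.581 -1.511
v -0.734 3.467 -0.255
v -1.899 3.219 -1.373
v -0.964 3.104 -0.117
v -1.941 2.77 -1.383
v -1.006 2.656 -0.127
v -1.782 2.378 -1.537
v -0.847 2.263 -0.281
v -1.472 2.166 -1.787
v -0.537 2.051 -0.531
v -1.11 2.202 -2.053
v -0.175 2.088 -0.797
v -0.811 2.475 -2.251
v 0.124 2.361 -0.995
f 2 1 5
f 2 5 3
f 3 5 6
f 3 6 4
f 5 1 7
f 5 7 6
f 6 7 8
f 6 8 4
f 7 1 9
f 7 9 8
f 8 9 10
f 8 10 4
f 9 1 11
f 9 11 10
f 10 11 12
f 10 12 4
f 11 1 13
f 11 13 12
f 12 13 14
f 12 14 4
f 13 1 15
f 13 15 14
f 14 15 16
f 14 16 4
f 15 1 17
f 15 17 16
f 16 17 18
f 16 18 4
f 17 1 19
f 17 19 18
f 18 19 20
f 18 20 4
f 19 1 21
f 19 21 20
f 20 21 22
f 20 22 4
f 21 1 2
f 21 2 22
f 22 2 3
f 22 3 4
f 24 23 27
f 24 27 25
f 25 27 28
f 25 28 26
f 27 23 29
f 27 29 28
f 28 29 30
f 28 30 26
f 29 23 31
f 29 31 30
f 30 31 32
f 30 32 26
f 31 23 33
f 31 33 32
f 32 33 34
f 32 34 26
f 33 23 35
f 33 35 34
f 34 35 36
f 34 36 26
f 35 23 37
f 35 37 36
f 36 37 38
f 36 38 26
f 37 23 39
f 37 39 38
f 38 39 40
f 38 40 26
f 39 23 41
f 39 41 40
f 40 41 42
f 40 42 26
f 41 23 43
f 41 43 42
f 42 43 44
f 42 44 26
f 43 23 45
f 43 45 44
f 44 45 46
f 44 46 26
f 45 23 24
f 45 24 46
f 46 24 25
f 46 25 26

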